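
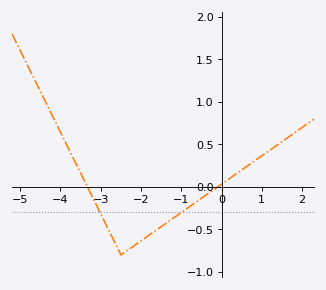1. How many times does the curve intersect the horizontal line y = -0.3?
2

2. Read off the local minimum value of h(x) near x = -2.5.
-0.8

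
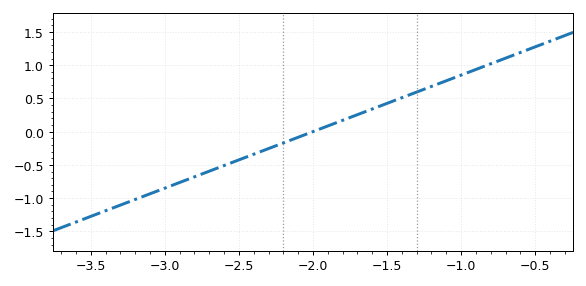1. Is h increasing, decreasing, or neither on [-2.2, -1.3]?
increasing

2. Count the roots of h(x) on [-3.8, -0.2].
1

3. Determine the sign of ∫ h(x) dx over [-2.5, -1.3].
positive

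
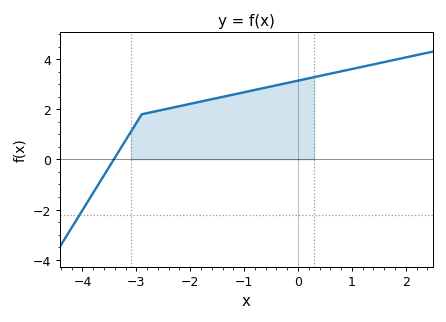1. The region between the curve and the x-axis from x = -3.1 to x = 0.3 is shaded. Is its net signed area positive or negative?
positive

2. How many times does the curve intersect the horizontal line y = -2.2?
1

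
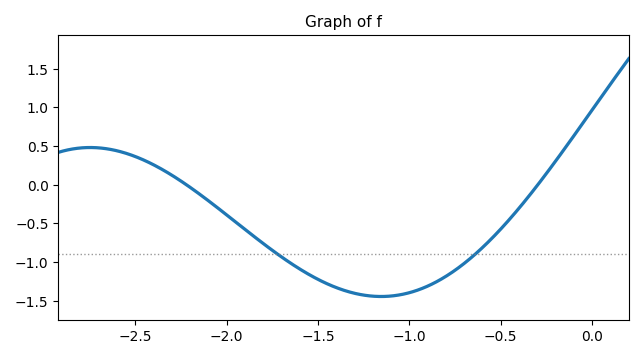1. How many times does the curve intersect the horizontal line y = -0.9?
2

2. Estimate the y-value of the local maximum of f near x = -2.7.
0.482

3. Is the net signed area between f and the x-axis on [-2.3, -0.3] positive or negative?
negative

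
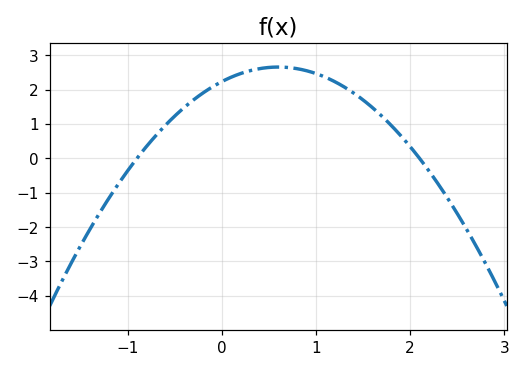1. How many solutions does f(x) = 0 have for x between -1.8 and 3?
2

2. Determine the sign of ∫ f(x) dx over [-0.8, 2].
positive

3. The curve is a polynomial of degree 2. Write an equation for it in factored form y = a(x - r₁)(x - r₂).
y = -1.18(x + 0.9)(x - 2.1)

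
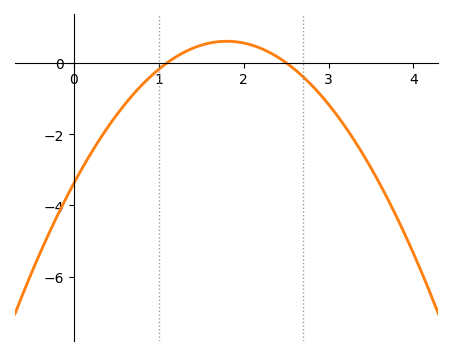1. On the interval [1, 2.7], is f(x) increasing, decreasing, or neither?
neither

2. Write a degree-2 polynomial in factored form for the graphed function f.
y = -1.23(x - 1.1)(x - 2.5)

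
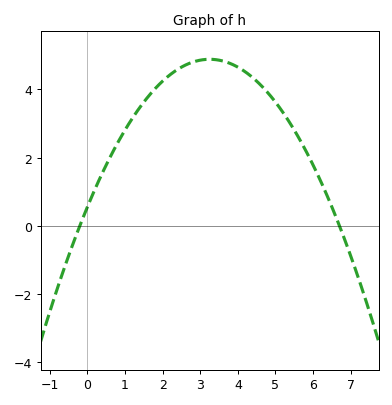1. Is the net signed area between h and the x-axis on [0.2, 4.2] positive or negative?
positive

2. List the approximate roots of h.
-0.2, 6.7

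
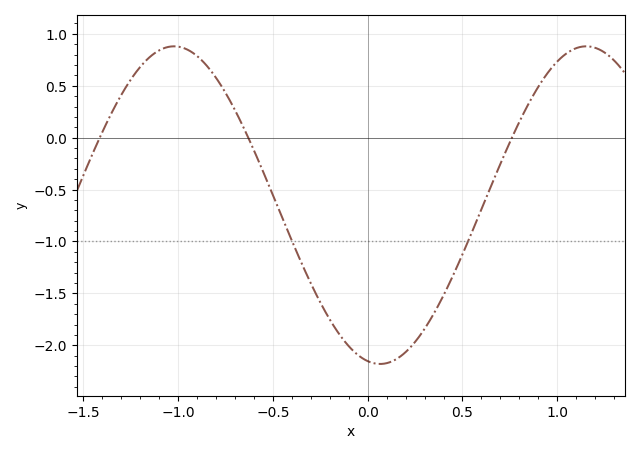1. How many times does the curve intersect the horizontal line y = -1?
2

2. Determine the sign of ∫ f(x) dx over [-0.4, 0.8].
negative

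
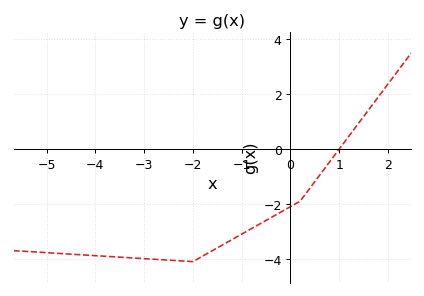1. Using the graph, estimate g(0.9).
-0.242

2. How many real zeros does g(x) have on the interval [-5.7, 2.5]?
1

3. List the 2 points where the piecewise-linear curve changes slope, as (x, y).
(-2, -4.1); (0.2, -1.9)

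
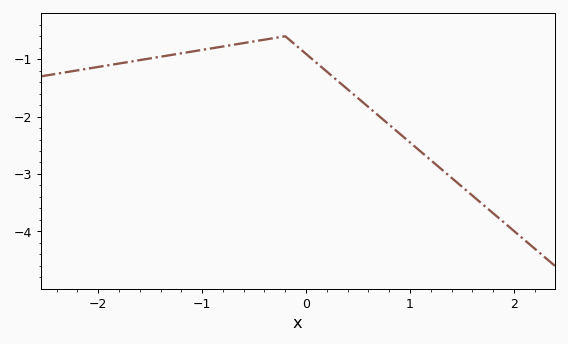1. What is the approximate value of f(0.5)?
-1.68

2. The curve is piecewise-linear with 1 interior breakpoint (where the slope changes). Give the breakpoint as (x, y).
(-0.2, -0.6)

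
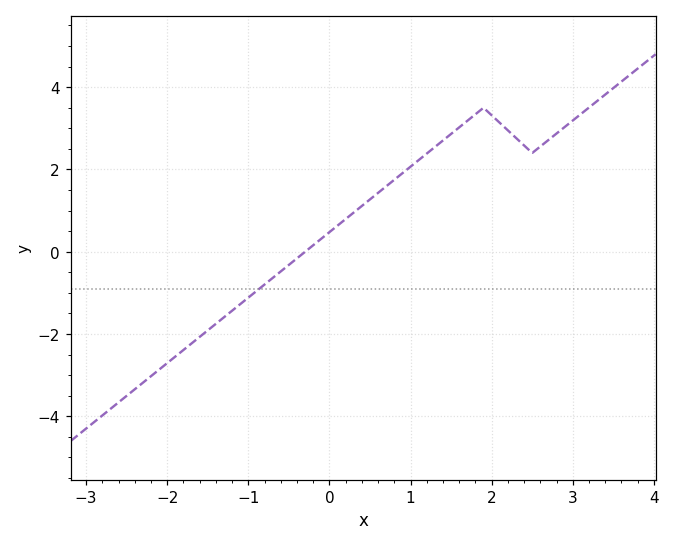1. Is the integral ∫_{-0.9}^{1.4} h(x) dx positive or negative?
positive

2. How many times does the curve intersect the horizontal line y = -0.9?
1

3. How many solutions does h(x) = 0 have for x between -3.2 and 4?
1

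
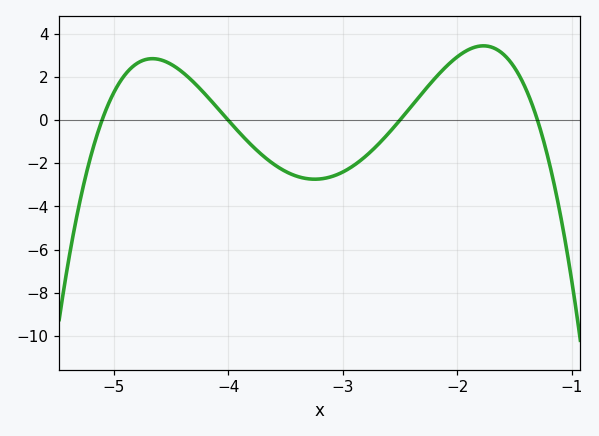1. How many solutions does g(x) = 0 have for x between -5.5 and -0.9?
4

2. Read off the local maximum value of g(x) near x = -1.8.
3.4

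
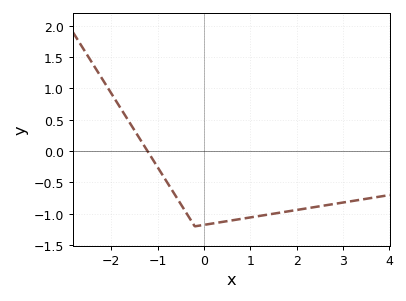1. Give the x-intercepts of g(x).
-1.22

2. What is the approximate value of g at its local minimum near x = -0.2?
-1.2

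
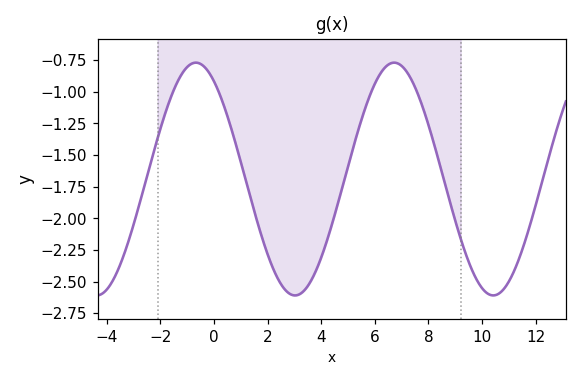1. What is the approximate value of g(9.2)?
-2.15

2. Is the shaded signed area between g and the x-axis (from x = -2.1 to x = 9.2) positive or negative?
negative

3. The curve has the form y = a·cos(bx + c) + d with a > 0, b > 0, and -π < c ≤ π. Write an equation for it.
y = 0.92cos(0.85x + 0.57) - 1.69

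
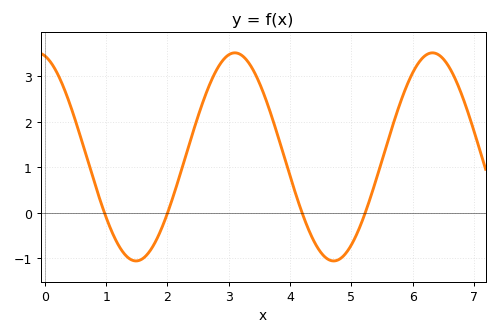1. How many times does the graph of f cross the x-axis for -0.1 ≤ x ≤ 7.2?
4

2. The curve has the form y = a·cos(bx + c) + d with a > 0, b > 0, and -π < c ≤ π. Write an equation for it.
y = 2.29cos(1.9x + 0.24) + 1.23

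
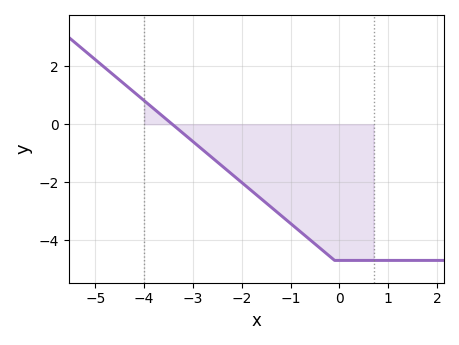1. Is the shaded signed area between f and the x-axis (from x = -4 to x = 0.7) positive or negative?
negative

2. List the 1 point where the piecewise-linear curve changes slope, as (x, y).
(-0.1, -4.7)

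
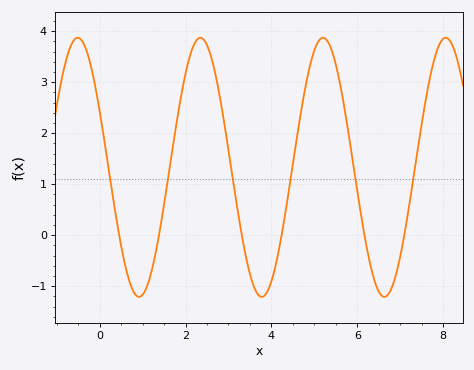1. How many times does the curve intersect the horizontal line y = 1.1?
6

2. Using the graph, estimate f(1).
-1.17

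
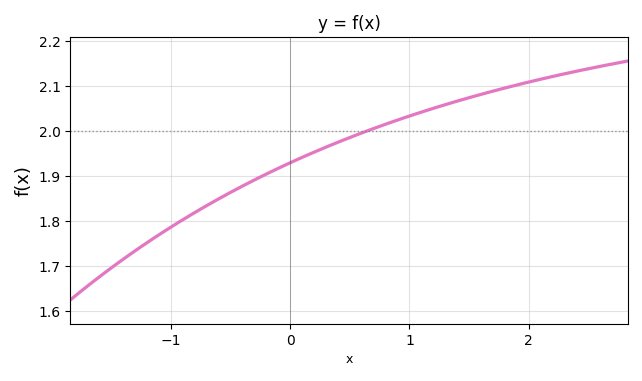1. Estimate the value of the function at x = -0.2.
1.9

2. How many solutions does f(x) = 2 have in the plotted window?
1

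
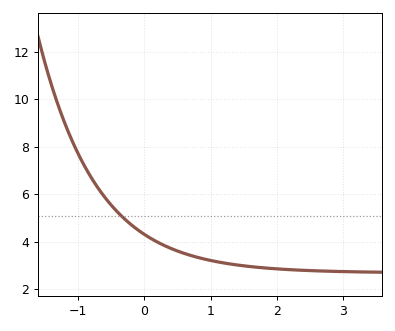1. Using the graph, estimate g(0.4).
3.8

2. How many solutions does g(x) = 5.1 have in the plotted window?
1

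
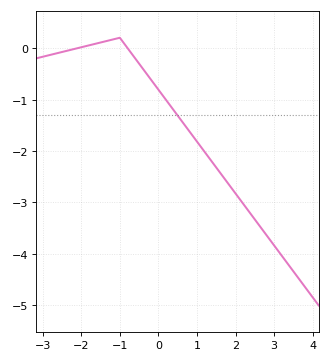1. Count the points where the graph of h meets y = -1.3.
1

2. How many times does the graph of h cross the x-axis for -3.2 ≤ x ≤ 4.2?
2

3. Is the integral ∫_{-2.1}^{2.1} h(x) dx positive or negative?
negative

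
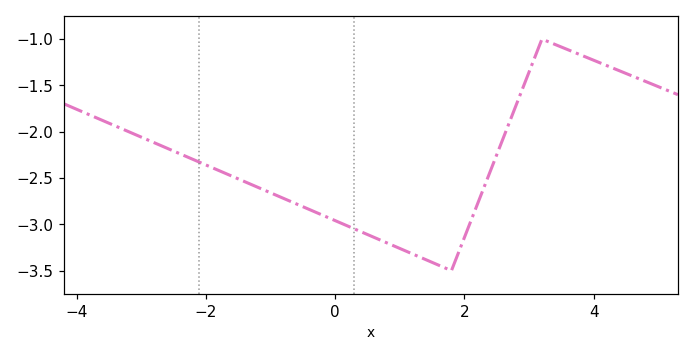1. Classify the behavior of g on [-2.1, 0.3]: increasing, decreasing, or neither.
decreasing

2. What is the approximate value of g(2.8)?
-1.7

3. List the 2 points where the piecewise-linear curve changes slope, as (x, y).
(1.8, -3.5); (3.2, -1)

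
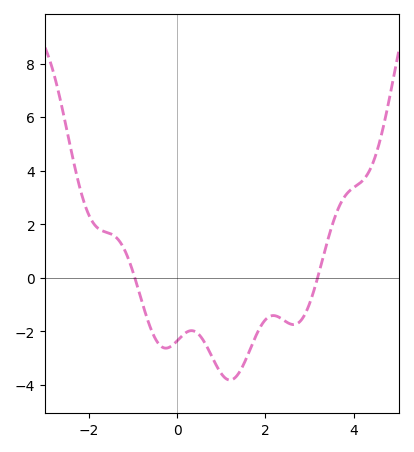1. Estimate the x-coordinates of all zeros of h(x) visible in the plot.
-0.953, 3.18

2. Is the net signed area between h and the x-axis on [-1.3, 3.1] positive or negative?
negative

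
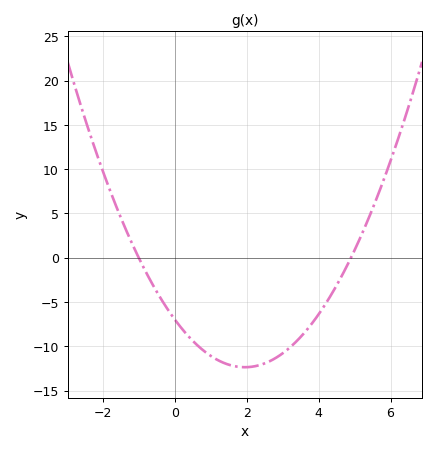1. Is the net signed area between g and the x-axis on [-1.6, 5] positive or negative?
negative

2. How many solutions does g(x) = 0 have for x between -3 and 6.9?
2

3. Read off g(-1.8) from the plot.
7.5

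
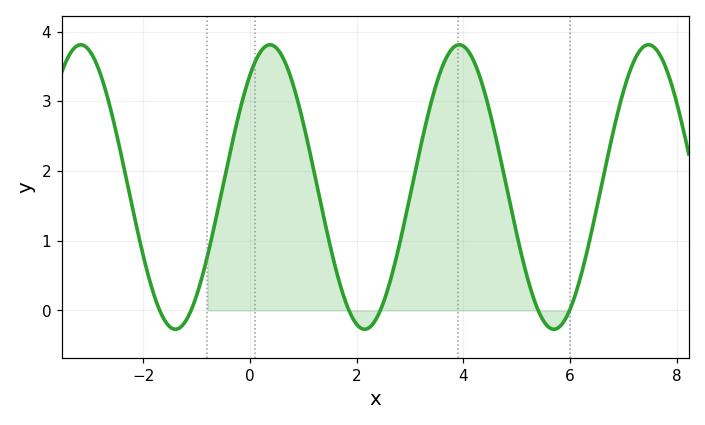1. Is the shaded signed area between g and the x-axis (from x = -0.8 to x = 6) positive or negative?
positive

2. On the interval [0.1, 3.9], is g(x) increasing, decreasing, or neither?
neither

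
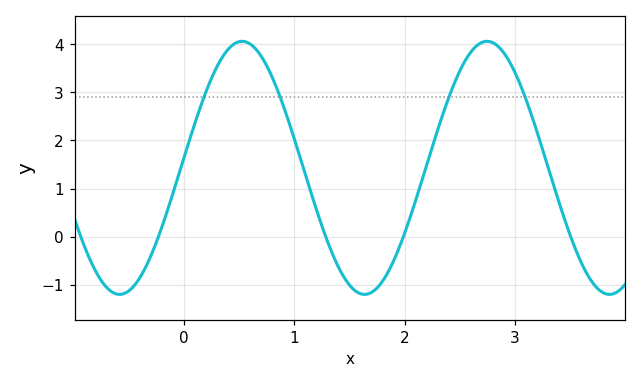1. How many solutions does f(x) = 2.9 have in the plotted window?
4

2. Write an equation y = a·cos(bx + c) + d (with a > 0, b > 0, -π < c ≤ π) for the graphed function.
y = 2.63cos(2.83x - 1.49) + 1.43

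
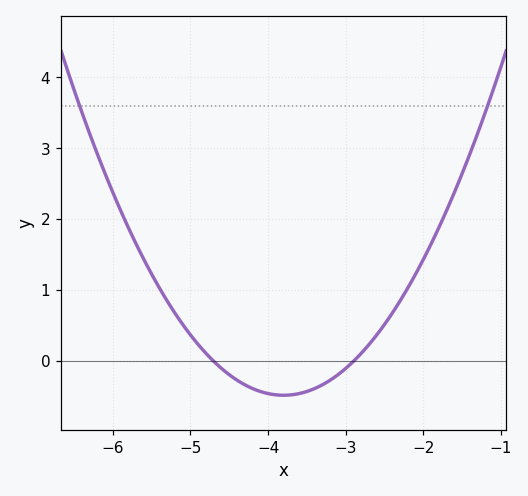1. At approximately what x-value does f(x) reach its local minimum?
-3.8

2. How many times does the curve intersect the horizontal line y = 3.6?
2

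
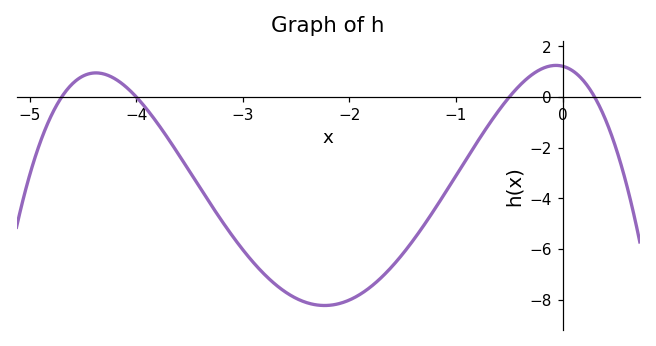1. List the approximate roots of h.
-4.7, -4, -0.5, 0.3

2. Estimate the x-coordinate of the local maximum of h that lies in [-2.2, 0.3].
-0.1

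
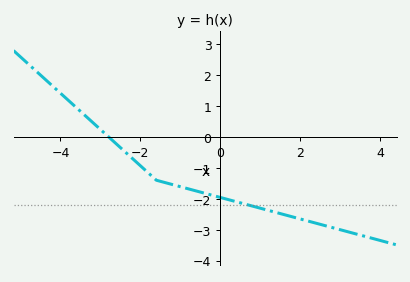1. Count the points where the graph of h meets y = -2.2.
1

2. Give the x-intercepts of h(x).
-2.79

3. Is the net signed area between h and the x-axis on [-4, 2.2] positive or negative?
negative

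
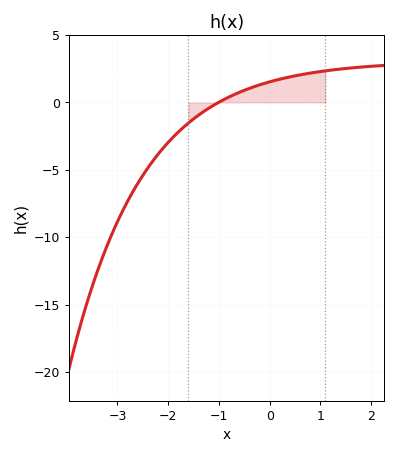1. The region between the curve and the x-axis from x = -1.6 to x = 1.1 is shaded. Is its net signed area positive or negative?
positive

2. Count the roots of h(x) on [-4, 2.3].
1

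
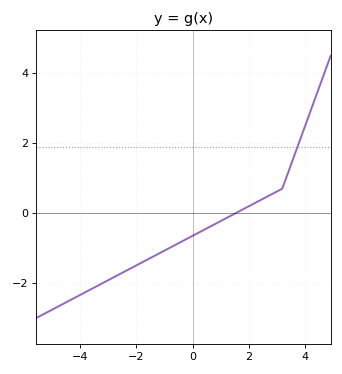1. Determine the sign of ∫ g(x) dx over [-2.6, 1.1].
negative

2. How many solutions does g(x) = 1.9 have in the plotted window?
1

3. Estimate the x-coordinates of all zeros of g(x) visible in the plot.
1.54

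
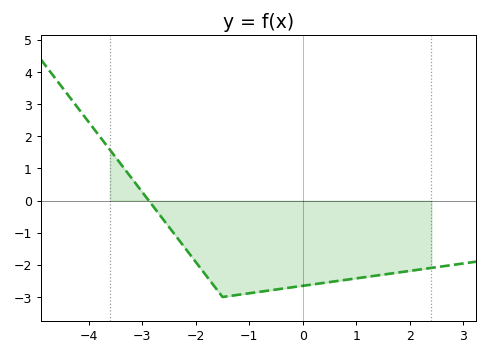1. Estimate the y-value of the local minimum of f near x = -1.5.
-3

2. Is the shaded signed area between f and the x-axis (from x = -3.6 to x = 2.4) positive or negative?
negative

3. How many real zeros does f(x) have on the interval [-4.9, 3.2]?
1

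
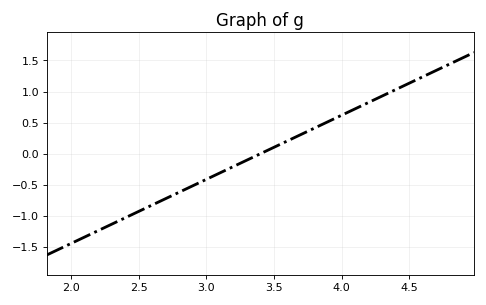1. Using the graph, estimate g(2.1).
-1.35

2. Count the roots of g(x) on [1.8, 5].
1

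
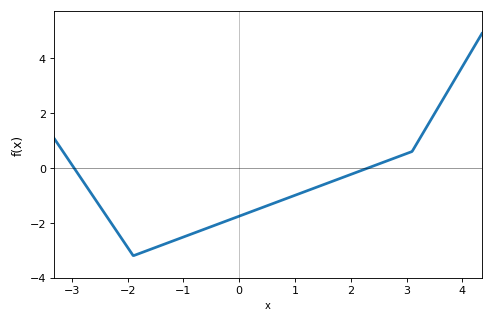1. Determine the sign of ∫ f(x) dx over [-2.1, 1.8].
negative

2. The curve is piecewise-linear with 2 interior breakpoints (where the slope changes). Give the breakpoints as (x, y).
(-1.9, -3.2); (3.1, 0.6)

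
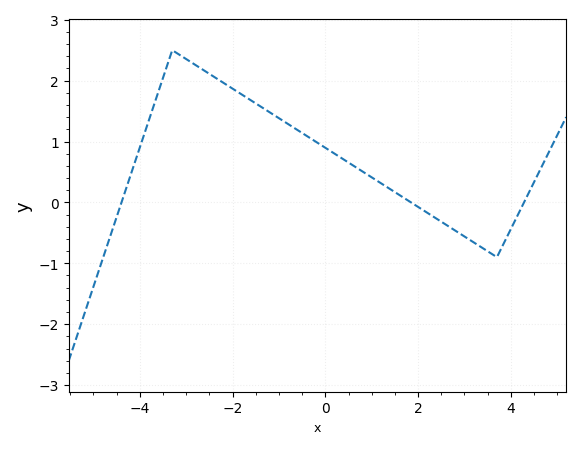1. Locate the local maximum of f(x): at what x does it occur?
-3.2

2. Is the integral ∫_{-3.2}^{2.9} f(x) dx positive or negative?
positive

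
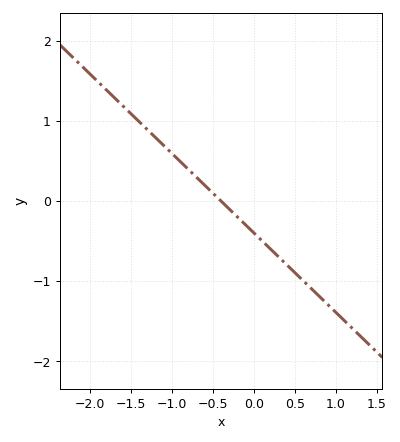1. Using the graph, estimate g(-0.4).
0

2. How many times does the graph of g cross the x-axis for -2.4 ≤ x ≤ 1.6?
1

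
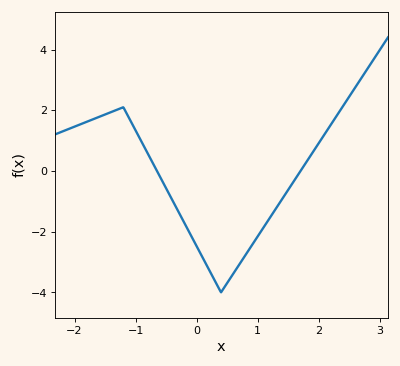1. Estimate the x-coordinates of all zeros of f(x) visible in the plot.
-0.6, 1.7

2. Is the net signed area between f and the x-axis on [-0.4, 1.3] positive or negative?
negative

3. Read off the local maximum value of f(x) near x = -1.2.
2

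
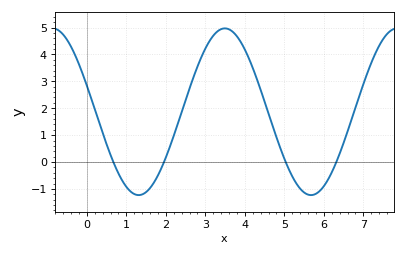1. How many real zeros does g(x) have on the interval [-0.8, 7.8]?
4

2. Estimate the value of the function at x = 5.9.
-1.1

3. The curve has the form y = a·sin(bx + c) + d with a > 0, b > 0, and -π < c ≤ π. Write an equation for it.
y = 3.1sin(1.4x + 2.8) + 1.87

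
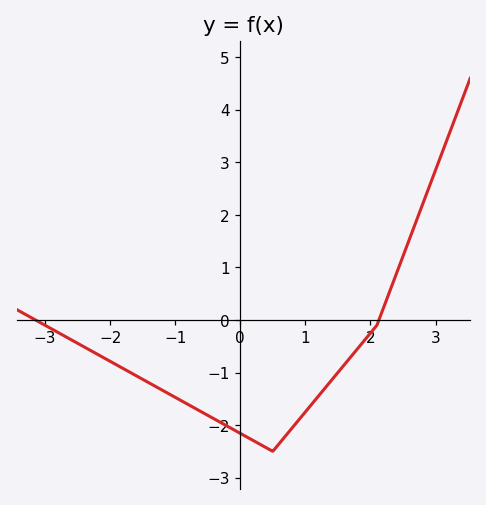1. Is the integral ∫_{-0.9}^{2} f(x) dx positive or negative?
negative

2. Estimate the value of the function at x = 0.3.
-2.36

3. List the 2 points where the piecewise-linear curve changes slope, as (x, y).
(0.5, -2.5); (2.1, -0.1)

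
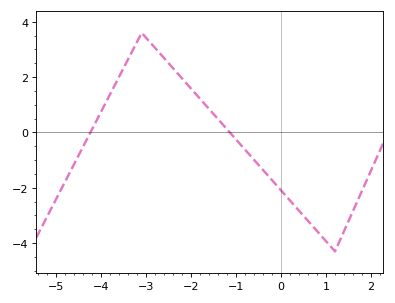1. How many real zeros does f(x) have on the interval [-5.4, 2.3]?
2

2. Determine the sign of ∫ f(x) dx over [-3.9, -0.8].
positive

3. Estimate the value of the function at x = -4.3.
-0.2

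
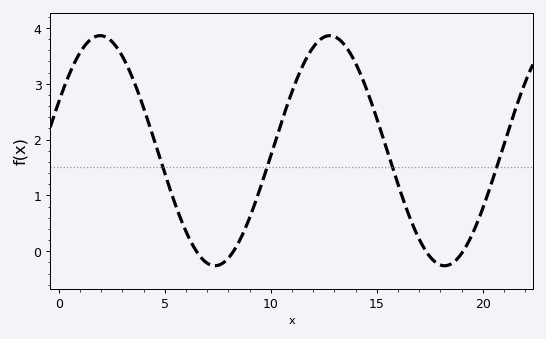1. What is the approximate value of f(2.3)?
3.82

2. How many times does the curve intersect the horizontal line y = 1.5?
4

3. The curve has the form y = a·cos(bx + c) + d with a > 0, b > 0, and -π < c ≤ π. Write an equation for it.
y = 2.06cos(0.58x - 1.13) + 1.8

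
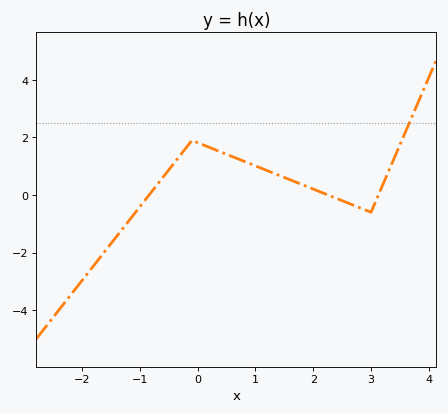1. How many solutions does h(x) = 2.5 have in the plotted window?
1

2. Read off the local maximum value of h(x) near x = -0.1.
1.8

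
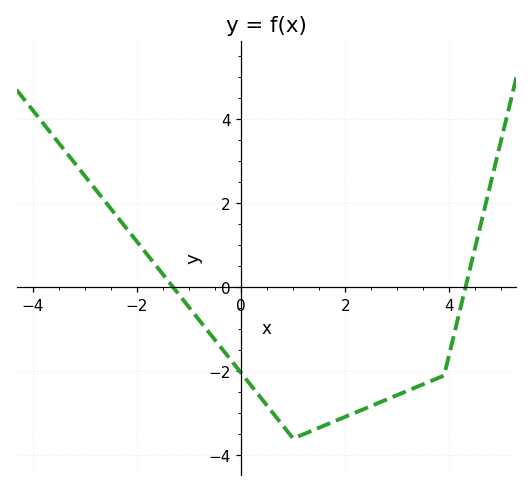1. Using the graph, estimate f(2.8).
-2.6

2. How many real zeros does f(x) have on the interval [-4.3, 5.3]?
2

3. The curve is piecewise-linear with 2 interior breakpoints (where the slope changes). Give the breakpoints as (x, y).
(1, -3.6); (3.9, -2.1)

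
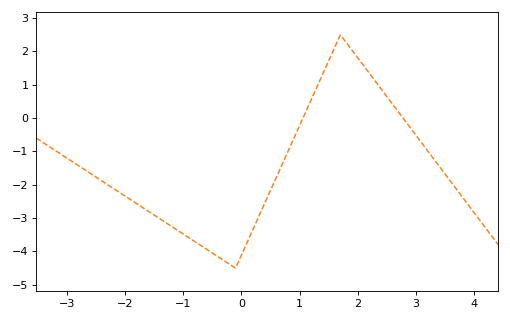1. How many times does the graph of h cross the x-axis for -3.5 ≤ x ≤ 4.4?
2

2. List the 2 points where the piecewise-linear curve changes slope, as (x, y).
(-0.1, -4.5); (1.7, 2.5)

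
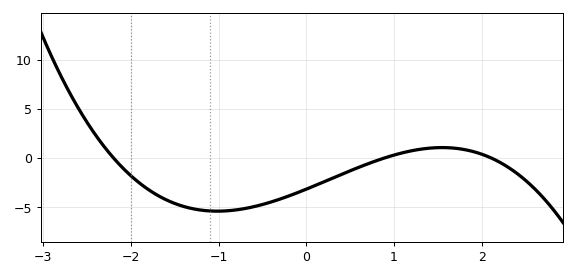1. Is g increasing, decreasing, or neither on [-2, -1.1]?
decreasing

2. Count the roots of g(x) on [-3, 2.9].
3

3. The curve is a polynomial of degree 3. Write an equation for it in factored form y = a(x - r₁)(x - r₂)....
y = -0.77(x + 2.2)(x - 0.9)(x - 2.1)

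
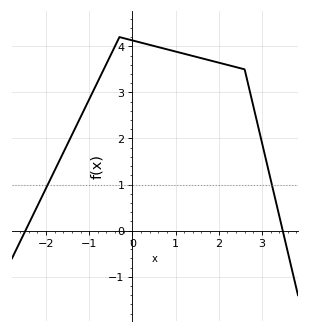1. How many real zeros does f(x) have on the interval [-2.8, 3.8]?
2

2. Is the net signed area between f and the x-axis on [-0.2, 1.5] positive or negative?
positive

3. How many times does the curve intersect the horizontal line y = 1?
2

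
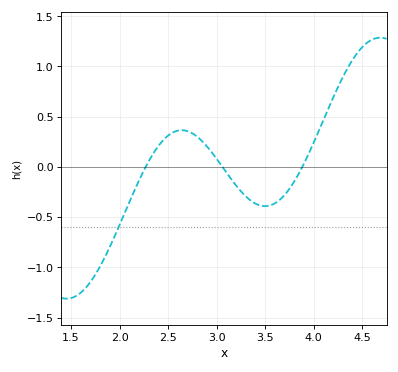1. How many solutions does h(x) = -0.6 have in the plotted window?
1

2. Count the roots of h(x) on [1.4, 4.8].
3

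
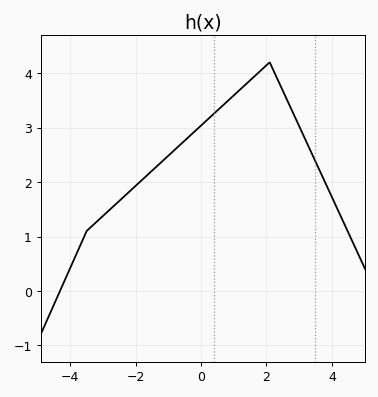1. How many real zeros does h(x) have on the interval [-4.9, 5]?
1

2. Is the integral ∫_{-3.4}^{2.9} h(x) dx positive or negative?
positive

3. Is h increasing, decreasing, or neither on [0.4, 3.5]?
neither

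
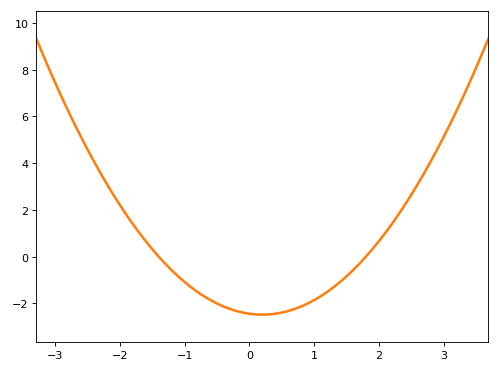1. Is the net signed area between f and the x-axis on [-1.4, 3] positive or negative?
negative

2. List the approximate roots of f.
-1.4, 1.8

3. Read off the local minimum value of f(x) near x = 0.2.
-2.48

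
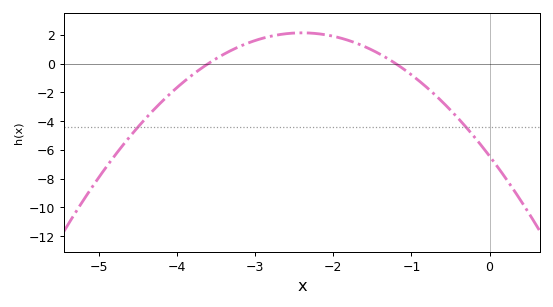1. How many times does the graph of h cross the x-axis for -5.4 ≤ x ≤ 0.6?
2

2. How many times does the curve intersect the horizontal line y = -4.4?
2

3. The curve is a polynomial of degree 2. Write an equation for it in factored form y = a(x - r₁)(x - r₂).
y = -1.49(x + 3.6)(x + 1.2)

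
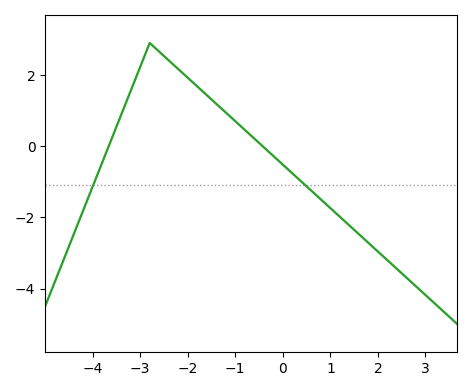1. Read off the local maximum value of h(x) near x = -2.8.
2.9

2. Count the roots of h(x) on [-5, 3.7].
2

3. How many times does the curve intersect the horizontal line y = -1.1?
2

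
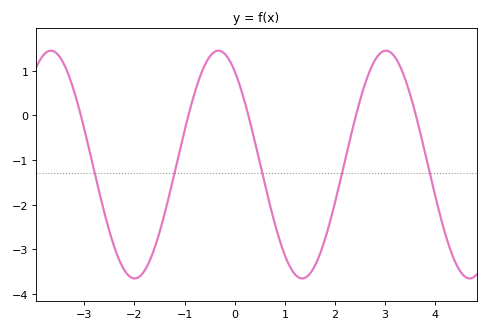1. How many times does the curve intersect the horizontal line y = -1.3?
5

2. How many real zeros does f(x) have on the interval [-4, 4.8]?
5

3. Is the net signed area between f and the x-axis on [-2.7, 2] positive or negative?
negative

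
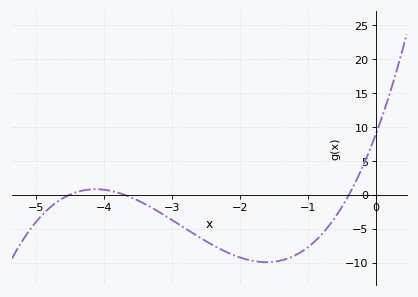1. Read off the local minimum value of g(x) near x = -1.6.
-10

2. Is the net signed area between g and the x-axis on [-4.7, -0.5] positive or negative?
negative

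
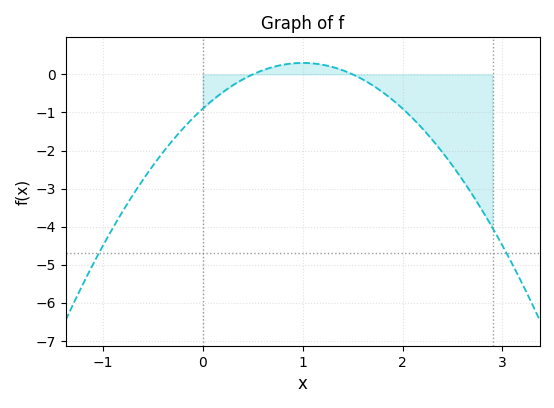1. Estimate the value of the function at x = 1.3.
0.2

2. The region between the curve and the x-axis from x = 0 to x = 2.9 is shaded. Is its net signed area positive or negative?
negative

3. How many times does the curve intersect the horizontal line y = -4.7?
2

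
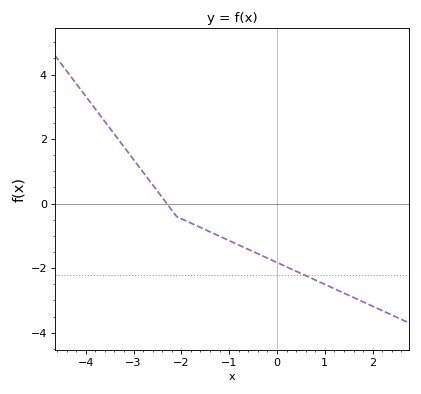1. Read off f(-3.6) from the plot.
2.6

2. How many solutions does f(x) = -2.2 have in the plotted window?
1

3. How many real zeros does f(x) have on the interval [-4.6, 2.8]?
1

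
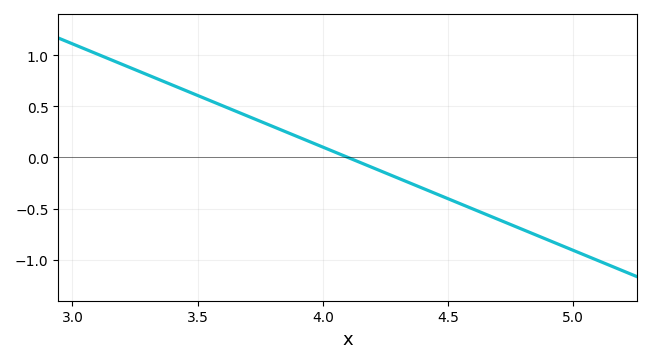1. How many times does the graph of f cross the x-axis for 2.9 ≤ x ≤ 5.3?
1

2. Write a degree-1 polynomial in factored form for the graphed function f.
y = -1.01(x - 4.1)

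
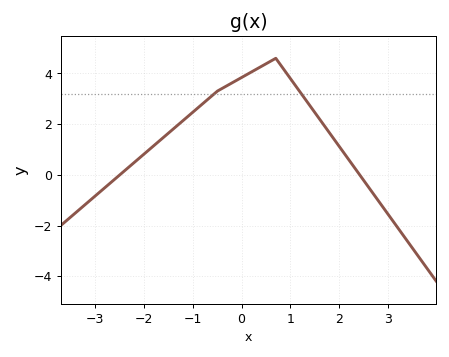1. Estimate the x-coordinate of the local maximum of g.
0.699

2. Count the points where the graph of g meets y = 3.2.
2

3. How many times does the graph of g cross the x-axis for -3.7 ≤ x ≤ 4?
2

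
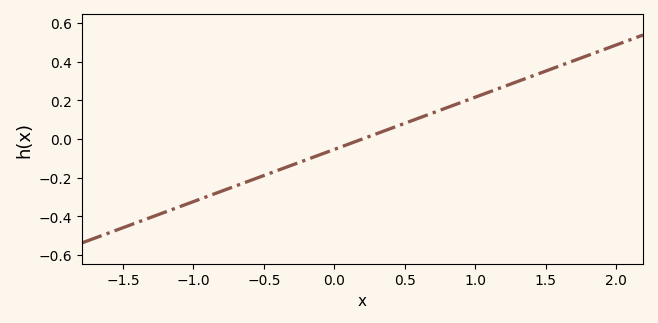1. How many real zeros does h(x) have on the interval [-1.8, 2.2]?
1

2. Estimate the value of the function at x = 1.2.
0.27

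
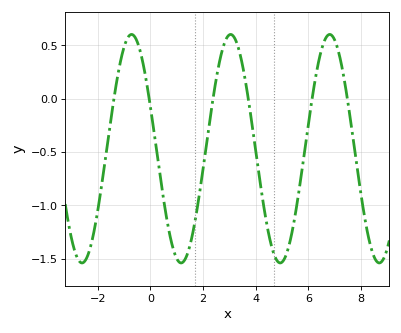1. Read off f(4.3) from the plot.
-1.01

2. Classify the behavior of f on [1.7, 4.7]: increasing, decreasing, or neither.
neither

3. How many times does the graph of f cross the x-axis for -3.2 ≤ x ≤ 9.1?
6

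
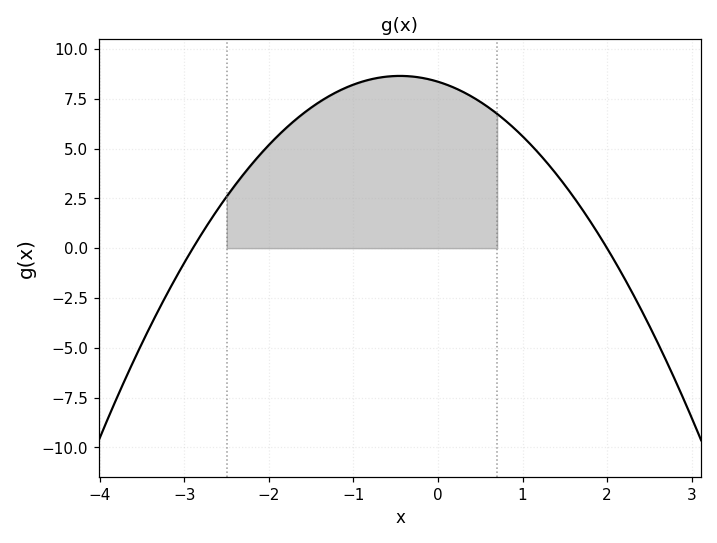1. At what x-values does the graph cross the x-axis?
-2.9, 2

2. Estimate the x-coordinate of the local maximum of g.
-0.45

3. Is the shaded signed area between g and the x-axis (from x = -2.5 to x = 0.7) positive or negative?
positive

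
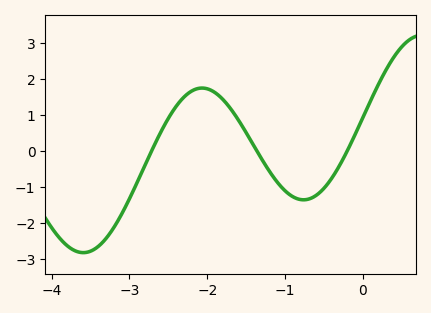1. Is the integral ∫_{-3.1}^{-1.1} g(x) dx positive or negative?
positive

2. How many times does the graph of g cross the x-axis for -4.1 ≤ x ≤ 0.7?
3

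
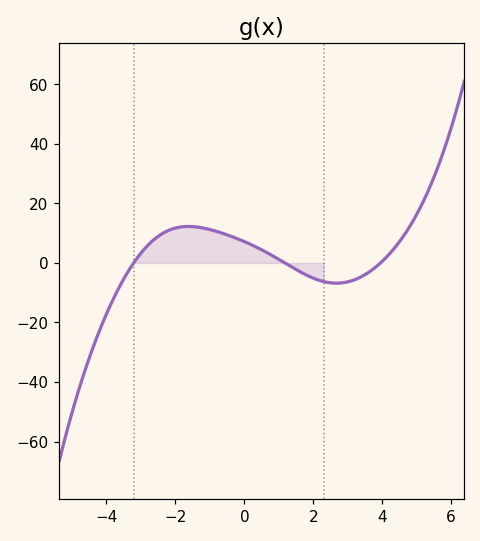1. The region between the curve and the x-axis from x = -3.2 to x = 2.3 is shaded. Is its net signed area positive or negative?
positive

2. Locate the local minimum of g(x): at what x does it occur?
2.67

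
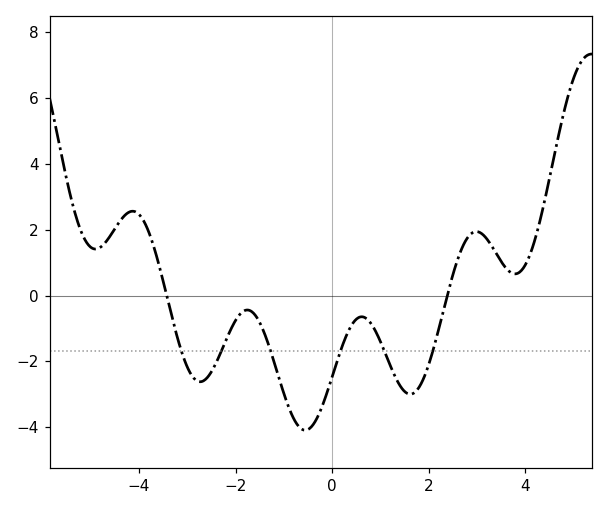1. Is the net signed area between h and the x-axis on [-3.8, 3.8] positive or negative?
negative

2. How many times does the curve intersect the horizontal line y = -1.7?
6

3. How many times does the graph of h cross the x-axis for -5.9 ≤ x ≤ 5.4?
2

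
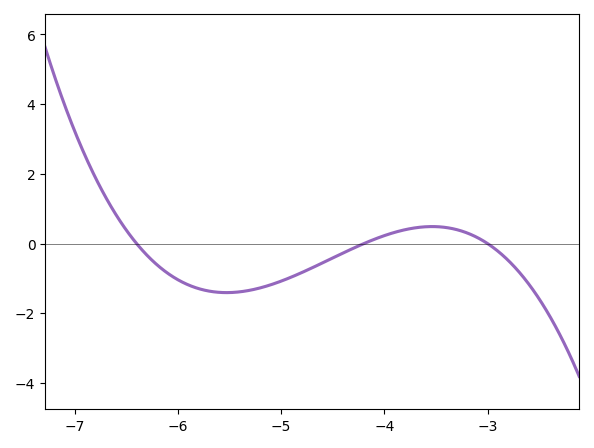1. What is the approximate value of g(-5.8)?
-1.2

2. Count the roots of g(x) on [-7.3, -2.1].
3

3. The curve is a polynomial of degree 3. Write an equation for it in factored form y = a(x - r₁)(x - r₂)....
y = -0.48(x + 6.4)(x + 4.2)(x + 3)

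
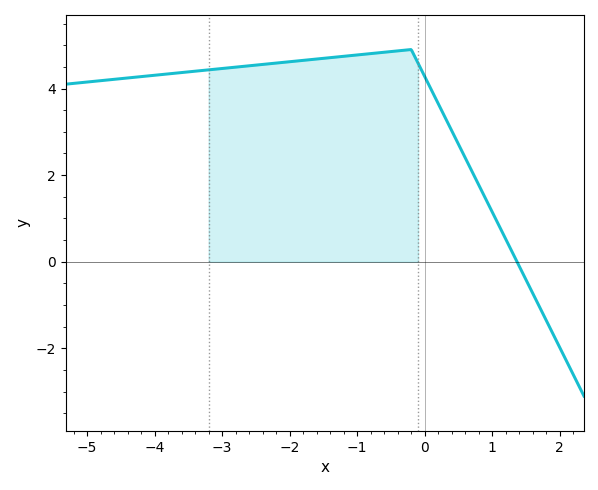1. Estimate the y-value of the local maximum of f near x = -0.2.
4.9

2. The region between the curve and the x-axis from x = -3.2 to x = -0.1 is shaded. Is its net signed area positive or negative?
positive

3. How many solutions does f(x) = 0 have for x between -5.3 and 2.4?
1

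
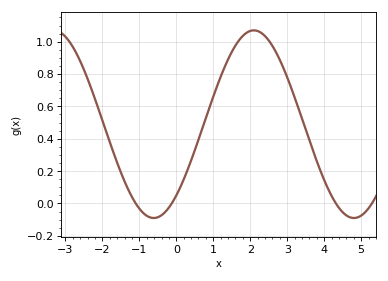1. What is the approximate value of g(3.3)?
0.6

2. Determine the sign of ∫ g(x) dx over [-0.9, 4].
positive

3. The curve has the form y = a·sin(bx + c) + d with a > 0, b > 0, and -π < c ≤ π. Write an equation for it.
y = 0.58sin(1.2x - 0.86) + 0.49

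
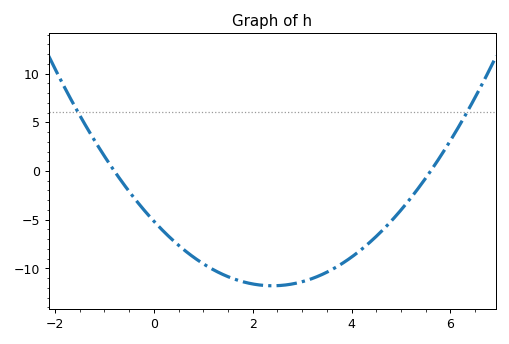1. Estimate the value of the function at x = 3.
-11.5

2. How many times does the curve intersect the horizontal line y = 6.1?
2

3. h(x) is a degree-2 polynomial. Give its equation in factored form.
y = 1.15(x + 0.8)(x - 5.6)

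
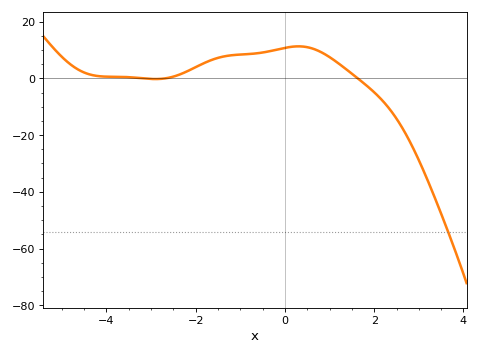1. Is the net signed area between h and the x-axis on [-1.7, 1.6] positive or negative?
positive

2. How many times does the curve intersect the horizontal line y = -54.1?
1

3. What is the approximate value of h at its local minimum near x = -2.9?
-0.25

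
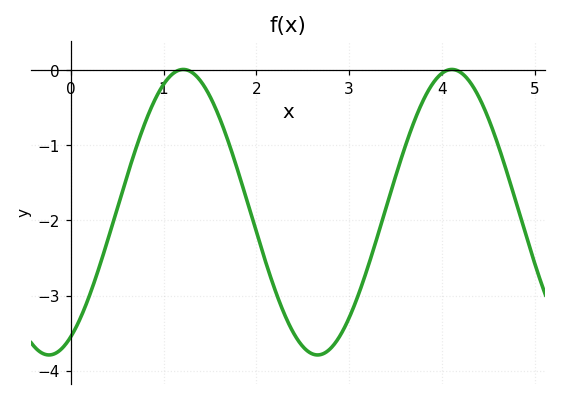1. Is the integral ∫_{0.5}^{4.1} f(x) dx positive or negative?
negative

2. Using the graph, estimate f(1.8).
-1.34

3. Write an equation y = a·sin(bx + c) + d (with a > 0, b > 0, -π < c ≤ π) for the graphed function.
y = 1.9sin(2.17x - 1.06) - 1.89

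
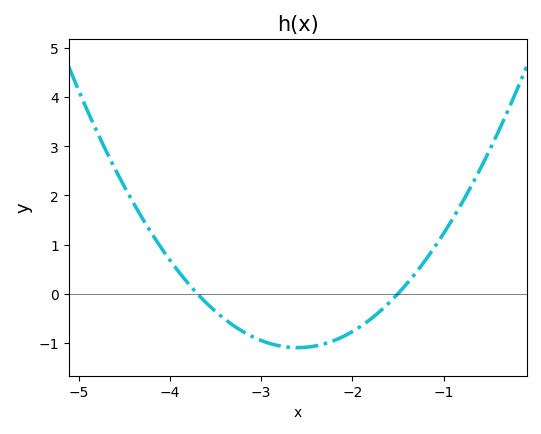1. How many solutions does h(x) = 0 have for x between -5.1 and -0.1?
2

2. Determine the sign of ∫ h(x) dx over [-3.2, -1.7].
negative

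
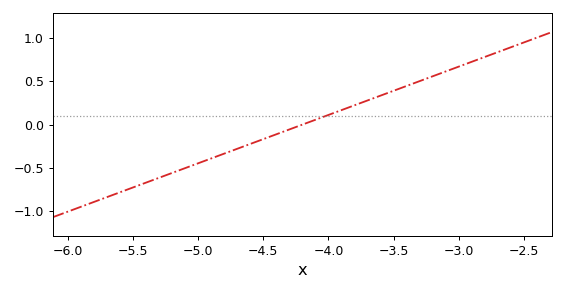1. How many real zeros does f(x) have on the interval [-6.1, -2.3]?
1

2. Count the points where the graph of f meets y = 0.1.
1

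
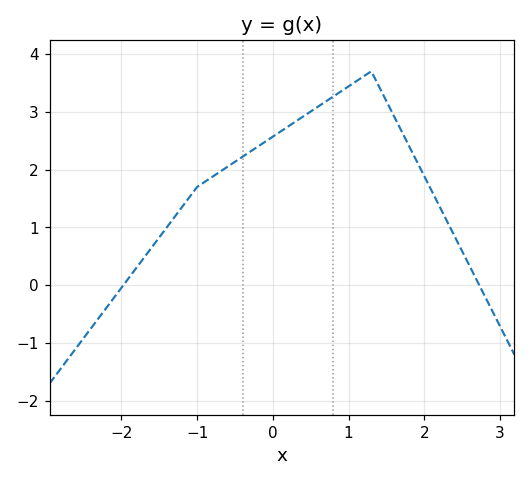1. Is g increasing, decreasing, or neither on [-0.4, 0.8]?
increasing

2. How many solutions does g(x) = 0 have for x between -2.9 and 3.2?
2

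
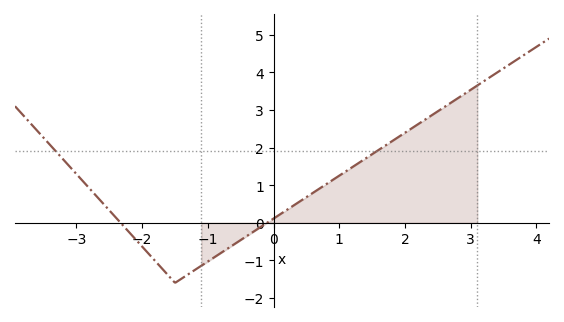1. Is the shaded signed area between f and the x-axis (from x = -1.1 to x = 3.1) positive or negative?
positive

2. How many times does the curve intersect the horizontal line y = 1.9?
2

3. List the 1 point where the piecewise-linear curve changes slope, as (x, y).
(-1.5, -1.6)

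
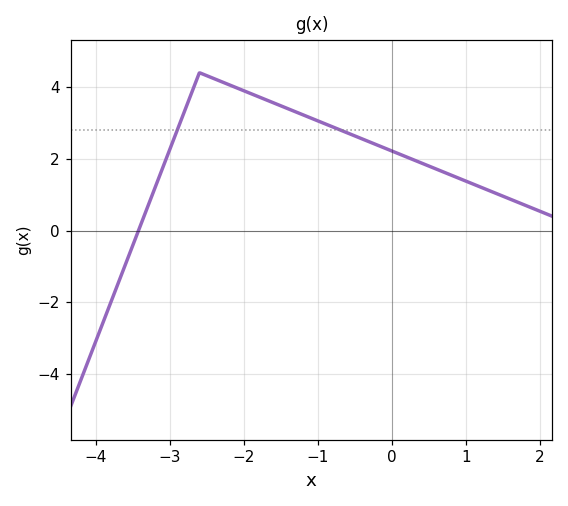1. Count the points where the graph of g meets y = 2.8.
2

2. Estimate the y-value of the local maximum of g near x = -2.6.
4.4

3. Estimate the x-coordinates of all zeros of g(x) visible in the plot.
-3.4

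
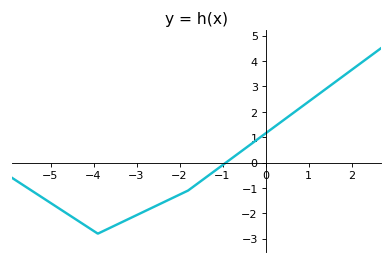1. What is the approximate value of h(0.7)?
2.03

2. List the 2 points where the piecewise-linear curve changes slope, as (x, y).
(-3.9, -2.8); (-1.8, -1.1)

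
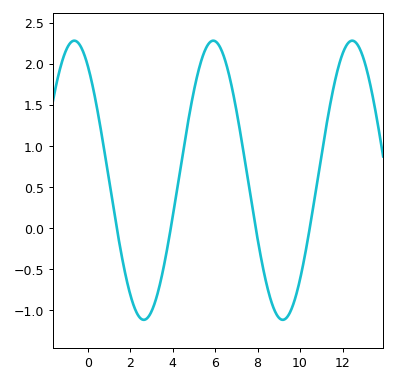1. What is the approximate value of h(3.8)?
-0.167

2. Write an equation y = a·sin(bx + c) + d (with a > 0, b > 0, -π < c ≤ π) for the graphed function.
y = 1.7sin(0.96x + 2.18) + 0.58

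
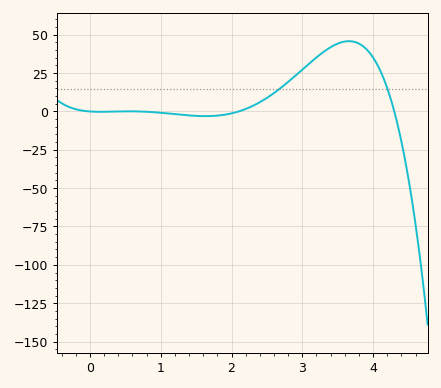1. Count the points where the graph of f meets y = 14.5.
2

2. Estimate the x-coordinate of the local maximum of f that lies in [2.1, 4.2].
3.7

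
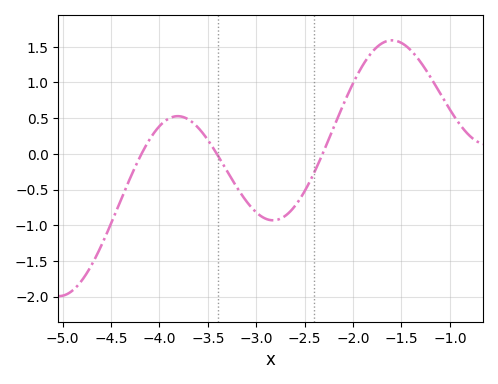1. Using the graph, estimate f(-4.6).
-1.28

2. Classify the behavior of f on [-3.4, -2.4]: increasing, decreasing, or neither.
neither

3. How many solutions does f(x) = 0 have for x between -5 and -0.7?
3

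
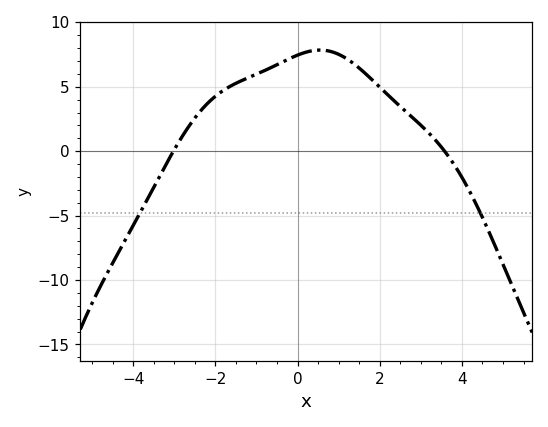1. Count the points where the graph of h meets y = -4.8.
2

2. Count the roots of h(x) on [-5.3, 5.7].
2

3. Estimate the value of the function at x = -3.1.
-0.445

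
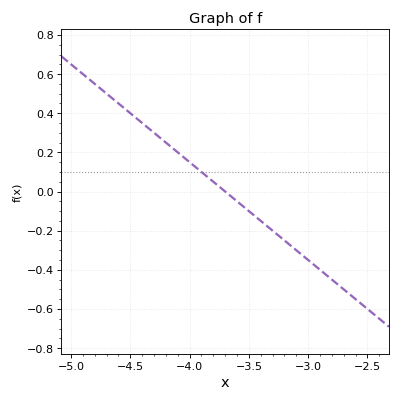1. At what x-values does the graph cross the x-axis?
-3.7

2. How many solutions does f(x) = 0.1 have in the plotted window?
1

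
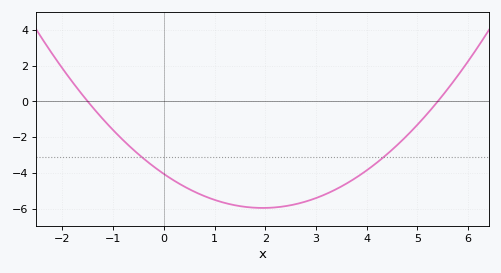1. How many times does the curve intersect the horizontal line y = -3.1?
2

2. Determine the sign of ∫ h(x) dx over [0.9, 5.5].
negative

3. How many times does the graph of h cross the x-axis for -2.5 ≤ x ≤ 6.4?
2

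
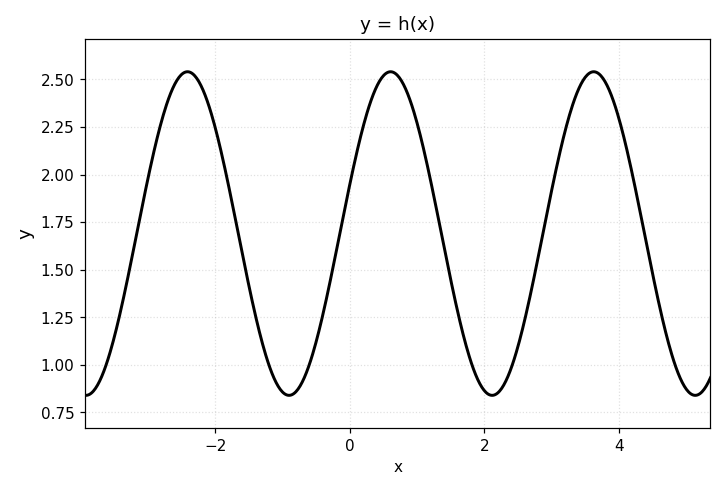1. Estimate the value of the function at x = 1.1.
2.12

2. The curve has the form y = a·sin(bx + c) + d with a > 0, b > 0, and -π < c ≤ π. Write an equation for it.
y = 0.85sin(2.1x + 0.31) + 1.69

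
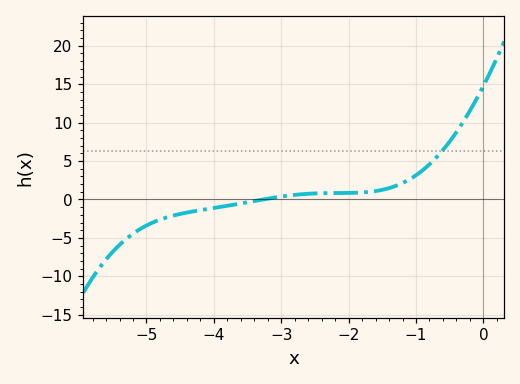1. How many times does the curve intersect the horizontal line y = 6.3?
1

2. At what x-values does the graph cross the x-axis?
-3.3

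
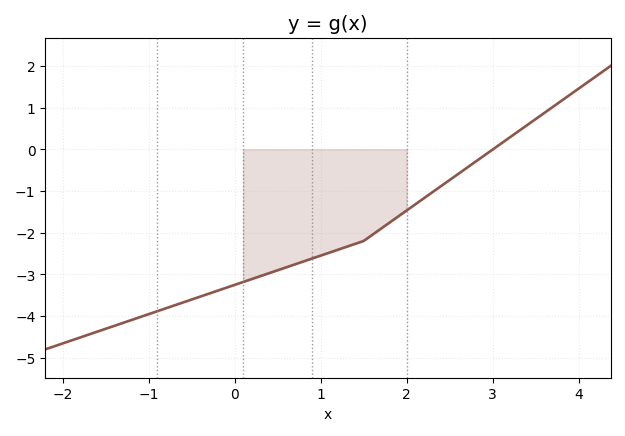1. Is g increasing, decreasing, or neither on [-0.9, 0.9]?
increasing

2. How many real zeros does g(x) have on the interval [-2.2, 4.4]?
1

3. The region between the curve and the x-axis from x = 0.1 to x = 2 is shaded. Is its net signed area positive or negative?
negative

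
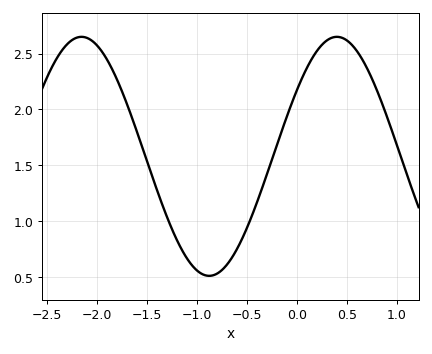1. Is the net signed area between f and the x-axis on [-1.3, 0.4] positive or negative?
positive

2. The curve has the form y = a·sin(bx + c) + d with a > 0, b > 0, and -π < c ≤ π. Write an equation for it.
y = 1.07sin(2.46x + 0.592) + 1.58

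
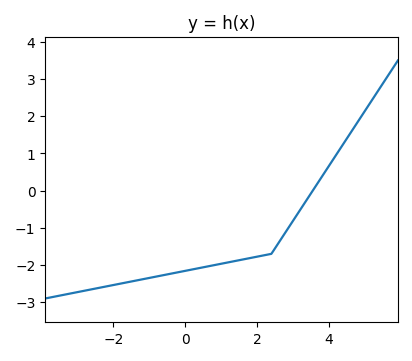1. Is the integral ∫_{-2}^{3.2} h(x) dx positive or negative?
negative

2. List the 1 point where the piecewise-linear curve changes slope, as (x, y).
(2.4, -1.7)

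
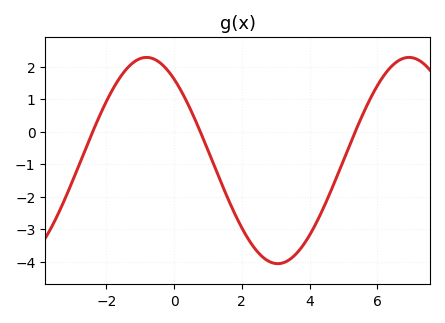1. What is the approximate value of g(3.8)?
-3.5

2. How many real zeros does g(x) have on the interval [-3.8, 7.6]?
3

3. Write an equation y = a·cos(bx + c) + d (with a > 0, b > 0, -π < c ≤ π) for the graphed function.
y = 3.17cos(0.81x + 0.66) - 0.89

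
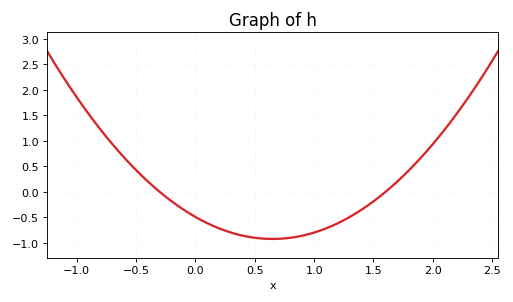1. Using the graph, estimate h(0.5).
-0.9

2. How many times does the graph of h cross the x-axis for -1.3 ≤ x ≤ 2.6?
2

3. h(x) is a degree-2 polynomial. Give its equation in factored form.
y = 1.02(x + 0.3)(x - 1.6)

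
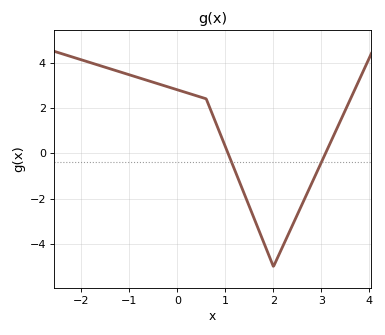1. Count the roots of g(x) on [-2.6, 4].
2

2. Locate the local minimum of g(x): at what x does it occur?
2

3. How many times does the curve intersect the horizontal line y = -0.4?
2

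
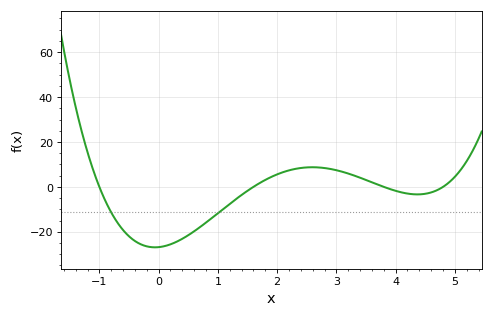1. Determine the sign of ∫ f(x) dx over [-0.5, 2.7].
negative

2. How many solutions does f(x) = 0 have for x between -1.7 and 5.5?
4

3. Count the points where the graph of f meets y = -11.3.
2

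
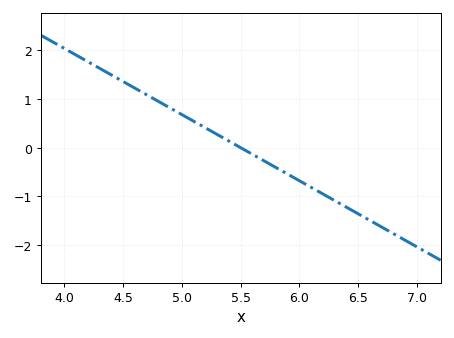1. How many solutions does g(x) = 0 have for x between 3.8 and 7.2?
1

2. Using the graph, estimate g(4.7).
1.1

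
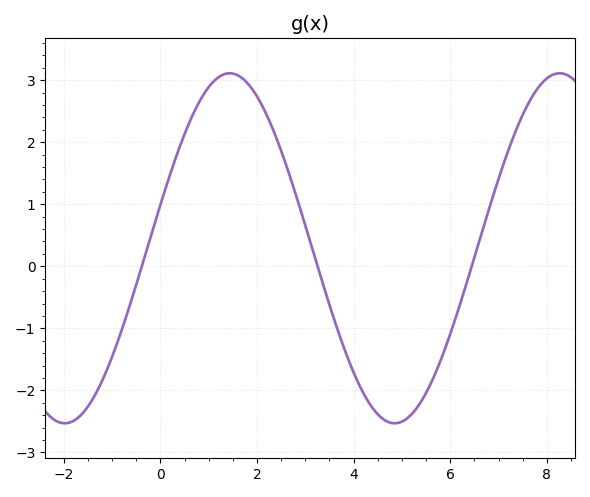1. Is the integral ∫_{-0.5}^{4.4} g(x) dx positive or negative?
positive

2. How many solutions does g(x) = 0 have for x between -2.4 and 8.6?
3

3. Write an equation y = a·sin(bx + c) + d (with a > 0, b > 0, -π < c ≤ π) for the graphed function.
y = 2.82sin(0.92x + 0.25) + 0.29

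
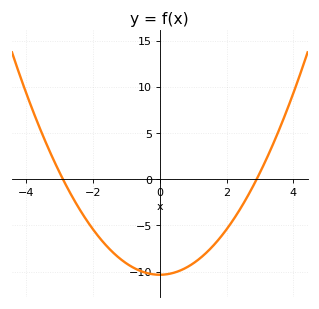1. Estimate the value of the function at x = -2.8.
-0.5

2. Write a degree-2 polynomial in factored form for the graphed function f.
y = 1.23(x + 2.9)(x - 2.9)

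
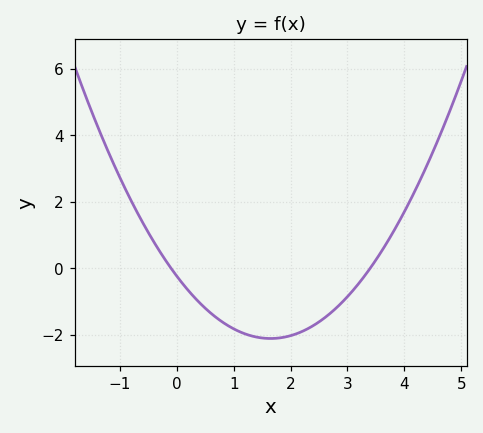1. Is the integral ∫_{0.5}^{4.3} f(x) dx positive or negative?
negative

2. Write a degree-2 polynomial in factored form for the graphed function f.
y = 0.69(x + 0.1)(x - 3.4)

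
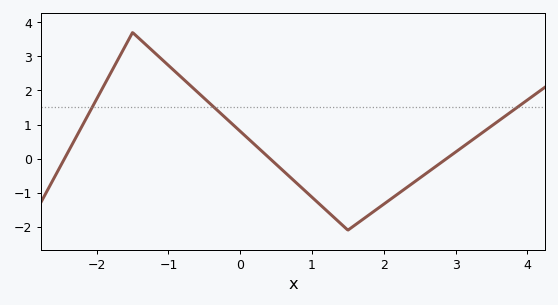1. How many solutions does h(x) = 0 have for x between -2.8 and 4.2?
3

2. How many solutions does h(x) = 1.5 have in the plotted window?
3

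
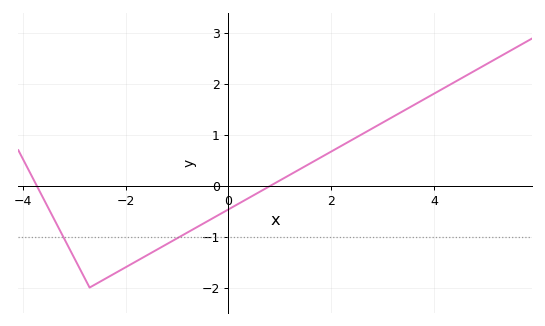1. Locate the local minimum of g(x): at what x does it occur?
-2.7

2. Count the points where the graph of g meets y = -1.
2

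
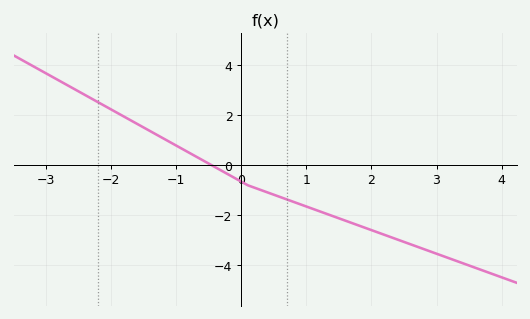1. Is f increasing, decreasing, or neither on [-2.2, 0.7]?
decreasing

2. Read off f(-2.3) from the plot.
2.67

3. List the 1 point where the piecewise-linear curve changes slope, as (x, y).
(0.1, -0.8)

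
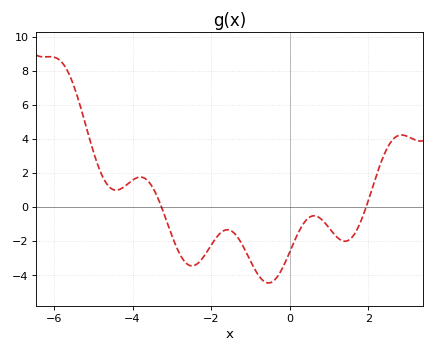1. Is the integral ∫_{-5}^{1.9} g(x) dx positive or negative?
negative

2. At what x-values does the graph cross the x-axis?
-3.26, 1.94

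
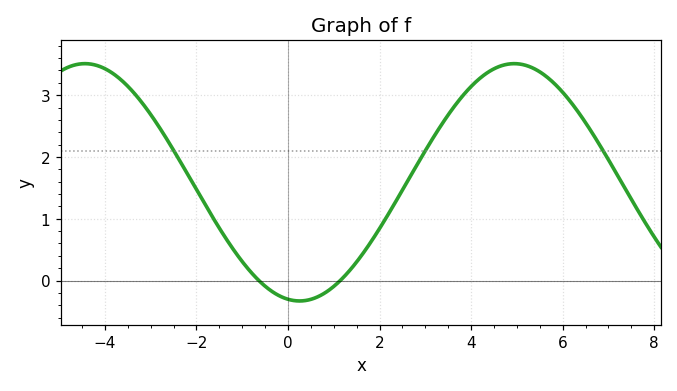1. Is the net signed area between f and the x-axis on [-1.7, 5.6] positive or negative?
positive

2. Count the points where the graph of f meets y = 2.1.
3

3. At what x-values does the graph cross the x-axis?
-0.6, 1.2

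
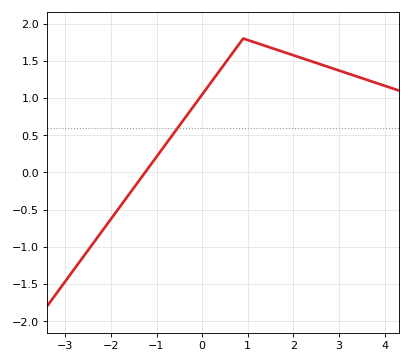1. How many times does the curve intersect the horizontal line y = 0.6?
1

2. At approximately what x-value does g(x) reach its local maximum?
1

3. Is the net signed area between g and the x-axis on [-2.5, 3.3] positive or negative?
positive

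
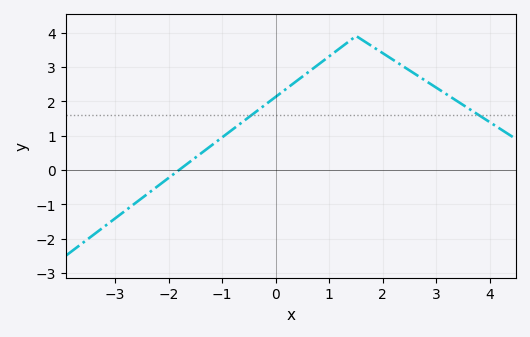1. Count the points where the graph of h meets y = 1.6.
2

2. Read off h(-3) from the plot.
-1.4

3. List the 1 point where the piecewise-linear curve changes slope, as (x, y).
(1.5, 3.9)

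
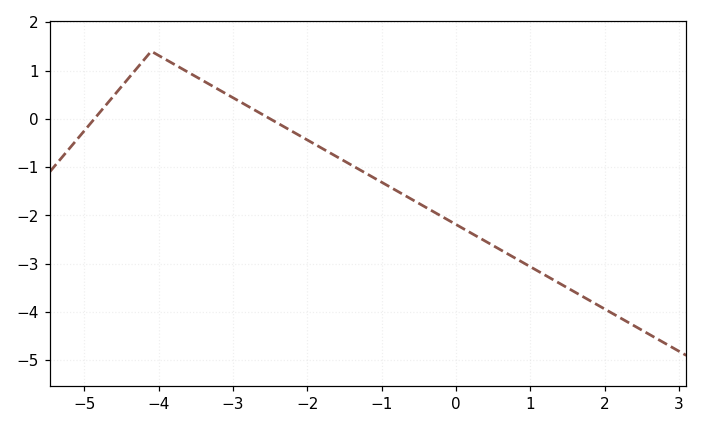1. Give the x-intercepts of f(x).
-4.8, -2.6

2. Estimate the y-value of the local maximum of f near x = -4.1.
1.4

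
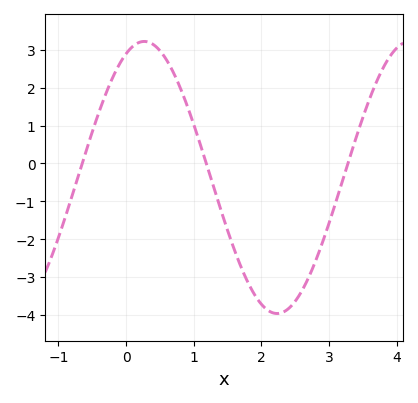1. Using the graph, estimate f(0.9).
1.54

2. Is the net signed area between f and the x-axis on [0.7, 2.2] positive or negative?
negative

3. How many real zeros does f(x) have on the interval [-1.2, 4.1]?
3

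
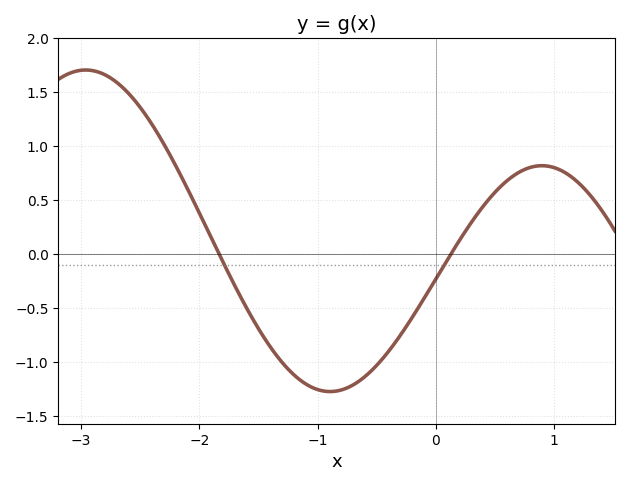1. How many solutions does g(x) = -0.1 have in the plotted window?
2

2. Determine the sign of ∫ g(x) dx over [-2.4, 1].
negative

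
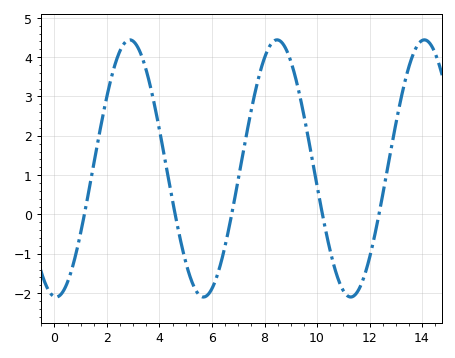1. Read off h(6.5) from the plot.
-0.8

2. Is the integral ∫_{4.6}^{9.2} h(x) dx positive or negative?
positive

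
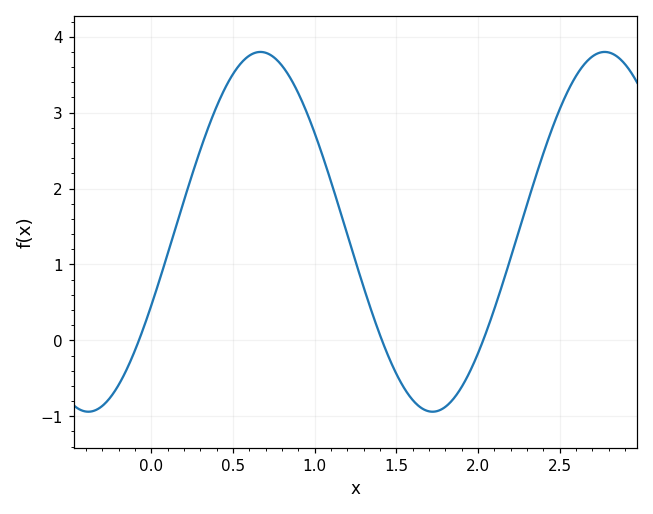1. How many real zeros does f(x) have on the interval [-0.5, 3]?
3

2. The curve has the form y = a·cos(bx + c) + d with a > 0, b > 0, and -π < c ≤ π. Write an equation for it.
y = 2.37cos(3x - 2) + 1.43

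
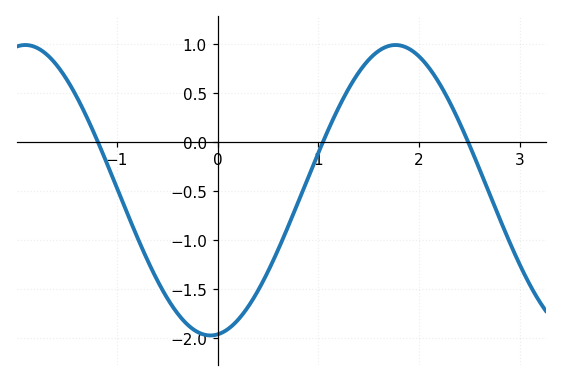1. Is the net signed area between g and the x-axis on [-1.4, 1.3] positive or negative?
negative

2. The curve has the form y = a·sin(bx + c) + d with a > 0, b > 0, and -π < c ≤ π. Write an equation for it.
y = 1.48sin(1.71x - 1.45) - 0.49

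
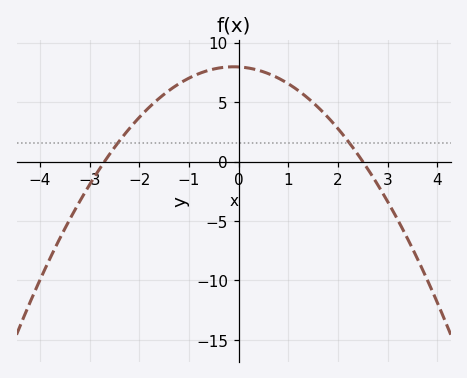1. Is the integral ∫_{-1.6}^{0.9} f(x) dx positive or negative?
positive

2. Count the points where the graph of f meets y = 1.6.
2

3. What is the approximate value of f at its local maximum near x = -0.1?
7.98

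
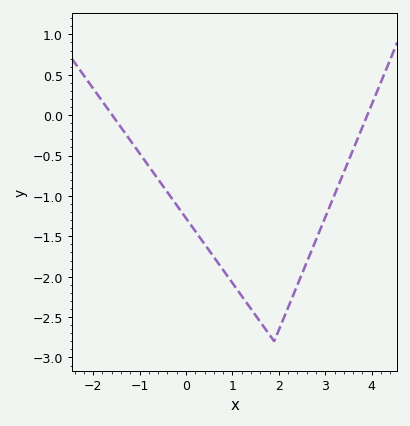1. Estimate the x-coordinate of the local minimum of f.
1.9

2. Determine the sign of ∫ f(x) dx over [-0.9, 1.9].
negative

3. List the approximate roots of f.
-1.6, 3.9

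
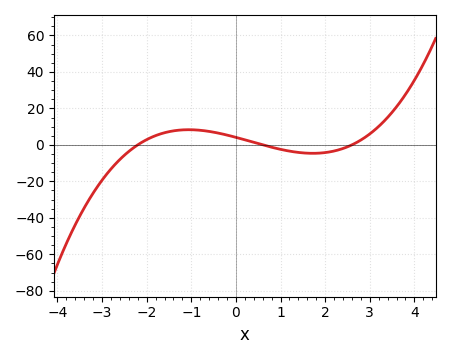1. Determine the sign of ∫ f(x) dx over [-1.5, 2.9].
positive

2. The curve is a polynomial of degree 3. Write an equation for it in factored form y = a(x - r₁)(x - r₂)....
y = 1.2(x + 2.2)(x - 0.6)(x - 2.6)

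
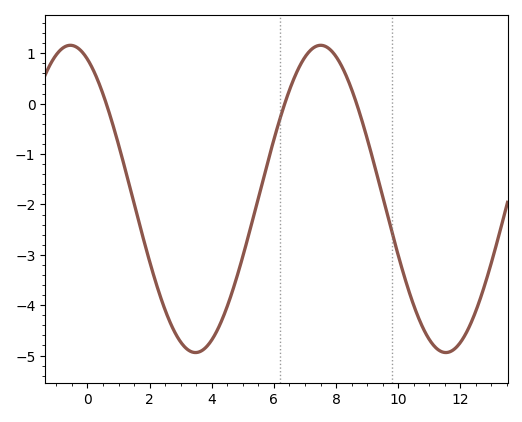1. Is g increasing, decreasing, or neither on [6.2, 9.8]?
neither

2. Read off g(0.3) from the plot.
0.512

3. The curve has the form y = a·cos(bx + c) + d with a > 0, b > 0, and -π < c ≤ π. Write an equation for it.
y = 3.05cos(0.78x + 0.43) - 1.89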